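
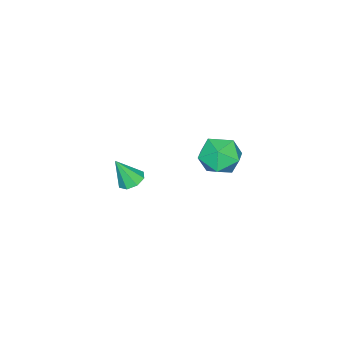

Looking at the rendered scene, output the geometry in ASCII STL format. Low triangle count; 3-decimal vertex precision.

solid 
facet normal -0.267 0.379 -0.886
outer loop
vertex 0.375 -1.278 -1.609
vertex -0.06 -1.053 -1.382
vertex 0.449 -0.896 -1.468
endloop
endfacet
facet normal 0.977 -0.208 0.050
outer loop
vertex 0.375 -1.278 -1.609
vertex 0.449 -0.896 -1.468
vertex 0.26 -1.507 -0.318
endloop
endfacet
facet normal -0.266 0.378 -0.886
outer loop
vertex 0.449 -0.896 -1.468
vertex -0.06 -1.053 -1.382
vertex 0.224 -0.607 -1.277
endloop
endfacet
facet normal 0.837 0.415 0.358
outer loop
vertex 0.449 -0.896 -1.468
vertex 0.224 -0.607 -1.277
vertex 0.26 -1.507 -0.318
endloop
endfacet
facet normal -0.267 0.379 -0.886
outer loop
vertex 0.224 -0.607 -1.277
vertex -0.06 -1.053 -1.382
vertex -0.167 -0.579 -1.147
endloop
endfacet
facet normal 0.268 0.707 0.654
outer loop
vertex 0.224 -0.607 -1.277
vertex -0.167 -0.579 -1.147
vertex 0.26 -1.507 -0.318
endloop
endfacet
facet normal -0.267 0.379 -0.886
outer loop
vertex -0.167 -0.579 -1.147
vertex -0.06 -1.053 -1.382
vertex -0.496 -0.829 -1.155
endloop
endfacet
facet normal -0.400 0.501 0.767
outer loop
vertex -0.167 -0.579 -1.147
vertex -0.496 -0.829 -1.155
vertex 0.26 -1.507 -0.318
endloop
endfacet
facet normal -0.267 0.378 -0.886
outer loop
vertex -0.496 -0.829 -1.155
vertex -0.06 -1.053 -1.382
vertex -0.57 -1.21 -1.295
endloop
endfacet
facet normal -0.772 -0.082 0.631
outer loop
vertex -0.496 -0.829 -1.155
vertex -0.57 -1.21 -1.295
vertex 0.26 -1.507 -0.318
endloop
endfacet
facet normal -0.267 0.377 -0.887
outer loop
vertex -0.57 -1.21 -1.295
vertex -0.06 -1.053 -1.382
vertex -0.345 -1.5 -1.486
endloop
endfacet
facet normal -0.633 -0.704 0.323
outer loop
vertex -0.57 -1.21 -1.295
vertex -0.345 -1.5 -1.486
vertex 0.26 -1.507 -0.318
endloop
endfacet
facet normal -0.268 0.377 -0.887
outer loop
vertex -0.345 -1.5 -1.486
vertex -0.06 -1.053 -1.382
vertex 0.046 -1.528 -1.616
endloop
endfacet
facet normal -0.063 -0.998 0.026
outer loop
vertex -0.345 -1.5 -1.486
vertex 0.046 -1.528 -1.616
vertex 0.26 -1.507 -0.318
endloop
endfacet
facet normal -0.268 0.377 -0.887
outer loop
vertex 0.046 -1.528 -1.616
vertex -0.06 -1.053 -1.382
vertex 0.375 -1.278 -1.609
endloop
endfacet
facet normal 0.604 -0.792 -0.087
outer loop
vertex 0.046 -1.528 -1.616
vertex 0.375 -1.278 -1.609
vertex 0.26 -1.507 -0.318
endloop
endfacet
facet normal 0.088 0.659 0.747
outer loop
vertex 1.298 4.121 3.071
vertex 0.85 3.624 3.562
vertex 1.677 3.545 3.534
endloop
endfacet
facet normal 0.656 0.686 0.316
outer loop
vertex 1.298 4.121 3.071
vertex 1.677 3.545 3.534
vertex 1.92 3.674 2.75
endloop
endfacet
facet normal 0.426 0.838 -0.341
outer loop
vertex 1.298 4.121 3.071
vertex 1.92 3.674 2.75
vertex 1.244 3.832 2.294
endloop
endfacet
facet normal -0.283 0.905 -0.317
outer loop
vertex 1.298 4.121 3.071
vertex 1.244 3.832 2.294
vertex 0.583 3.801 2.796
endloop
endfacet
facet normal -0.492 0.795 0.355
outer loop
vertex 1.298 4.121 3.071
vertex 0.583 3.801 2.796
vertex 0.85 3.624 3.562
endloop
endfacet
facet normal 0.953 0.037 0.301
outer loop
vertex 1.92 3.674 2.75
vertex 1.677 3.545 3.534
vertex 1.857 2.899 3.044
endloop
endfacet
facet normal 0.033 -0.006 0.999
outer loop
vertex 1.677 3.545 3.534
vertex 0.85 3.624 3.562
vertex 1.196 2.868 3.546
endloop
endfacet
facet normal -0.907 0.212 0.365
outer loop
vertex 0.85 3.624 3.562
vertex 0.583 3.801 2.796
vertex 0.52 3.026 3.09
endloop
endfacet
facet normal -0.568 0.391 -0.724
outer loop
vertex 0.583 3.801 2.796
vertex 1.244 3.832 2.294
vertex 0.763 3.155 2.306
endloop
endfacet
facet normal 0.581 0.282 -0.764
outer loop
vertex 1.244 3.832 2.294
vertex 1.92 3.674 2.75
vertex 1.59 3.076 2.278
endloop
endfacet
facet normal 0.283 -0.905 0.317
outer loop
vertex 1.142 2.579 2.769
vertex 1.857 2.899 3.044
vertex 1.196 2.868 3.546
endloop
endfacet
facet normal -0.426 -0.838 0.341
outer loop
vertex 1.142 2.579 2.769
vertex 1.196 2.868 3.546
vertex 0.52 3.026 3.09
endloop
endfacet
facet normal -0.656 -0.686 -0.316
outer loop
vertex 1.142 2.579 2.769
vertex 0.52 3.026 3.09
vertex 0.763 3.155 2.306
endloop
endfacet
facet normal -0.088 -0.659 -0.747
outer loop
vertex 1.142 2.579 2.769
vertex 0.763 3.155 2.306
vertex 1.59 3.076 2.278
endloop
endfacet
facet normal 0.492 -0.795 -0.355
outer loop
vertex 1.142 2.579 2.769
vertex 1.59 3.076 2.278
vertex 1.857 2.899 3.044
endloop
endfacet
facet normal 0.568 -0.391 0.724
outer loop
vertex 1.196 2.868 3.546
vertex 1.857 2.899 3.044
vertex 1.677 3.545 3.534
endloop
endfacet
facet normal -0.581 -0.282 0.764
outer loop
vertex 0.52 3.026 3.09
vertex 1.196 2.868 3.546
vertex 0.85 3.624 3.562
endloop
endfacet
facet normal -0.953 -0.037 -0.301
outer loop
vertex 0.763 3.155 2.306
vertex 0.52 3.026 3.09
vertex 0.583 3.801 2.796
endloop
endfacet
facet normal -0.033 0.006 -0.999
outer loop
vertex 1.59 3.076 2.278
vertex 0.763 3.155 2.306
vertex 1.244 3.832 2.294
endloop
endfacet
facet normal 0.907 -0.212 -0.365
outer loop
vertex 1.857 2.899 3.044
vertex 1.59 3.076 2.278
vertex 1.92 3.674 2.75
endloop
endfacet

endsolid


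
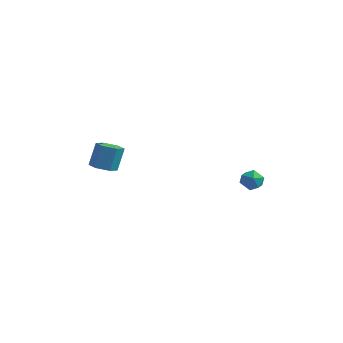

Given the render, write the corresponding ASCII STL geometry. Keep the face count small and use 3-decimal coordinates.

solid 
facet normal -0.052 -0.392 -0.919
outer loop
vertex -2.832 -1.776 -2.53
vertex -3.467 -2.112 -2.351
vertex -3.478 -1.431 -2.641
endloop
endfacet
facet normal 0.487 0.794 -0.365
outer loop
vertex -2.832 -1.776 -2.53
vertex -3.478 -1.431 -2.641
vertex -2.758 -1.212 -1.207
endloop
endfacet
facet normal 0.487 0.794 -0.365
outer loop
vertex -2.758 -1.212 -1.207
vertex -3.478 -1.431 -2.641
vertex -3.404 -0.867 -1.318
endloop
endfacet
facet normal 0.051 0.391 0.919
outer loop
vertex -2.758 -1.212 -1.207
vertex -3.404 -0.867 -1.318
vertex -3.393 -1.548 -1.029
endloop
endfacet
facet normal -0.052 -0.392 -0.919
outer loop
vertex -3.478 -1.431 -2.641
vertex -3.467 -2.112 -2.351
vertex -4.112 -1.767 -2.462
endloop
endfacet
facet normal -0.512 0.800 -0.312
outer loop
vertex -3.478 -1.431 -2.641
vertex -4.112 -1.767 -2.462
vertex -3.404 -0.867 -1.318
endloop
endfacet
facet normal -0.512 0.800 -0.313
outer loop
vertex -3.404 -0.867 -1.318
vertex -4.112 -1.767 -2.462
vertex -4.038 -1.203 -1.14
endloop
endfacet
facet normal 0.051 0.391 0.919
outer loop
vertex -3.404 -0.867 -1.318
vertex -4.038 -1.203 -1.14
vertex -3.393 -1.548 -1.029
endloop
endfacet
facet normal -0.051 -0.391 -0.919
outer loop
vertex -4.112 -1.767 -2.462
vertex -3.467 -2.112 -2.351
vertex -4.102 -2.448 -2.173
endloop
endfacet
facet normal -0.999 0.008 0.053
outer loop
vertex -4.112 -1.767 -2.462
vertex -4.102 -2.448 -2.173
vertex -4.038 -1.203 -1.14
endloop
endfacet
facet normal -0.999 0.008 0.053
outer loop
vertex -4.038 -1.203 -1.14
vertex -4.102 -2.448 -2.173
vertex -4.028 -1.884 -0.85
endloop
endfacet
facet normal 0.052 0.392 0.919
outer loop
vertex -4.038 -1.203 -1.14
vertex -4.028 -1.884 -0.85
vertex -3.393 -1.548 -1.029
endloop
endfacet
facet normal -0.051 -0.391 -0.919
outer loop
vertex -4.102 -2.448 -2.173
vertex -3.467 -2.112 -2.351
vertex -3.456 -2.793 -2.062
endloop
endfacet
facet normal -0.487 -0.794 0.365
outer loop
vertex -4.102 -2.448 -2.173
vertex -3.456 -2.793 -2.062
vertex -4.028 -1.884 -0.85
endloop
endfacet
facet normal -0.487 -0.794 0.365
outer loop
vertex -4.028 -1.884 -0.85
vertex -3.456 -2.793 -2.062
vertex -3.382 -2.229 -0.739
endloop
endfacet
facet normal 0.052 0.392 0.919
outer loop
vertex -4.028 -1.884 -0.85
vertex -3.382 -2.229 -0.739
vertex -3.393 -1.548 -1.029
endloop
endfacet
facet normal -0.051 -0.391 -0.919
outer loop
vertex -3.456 -2.793 -2.062
vertex -3.467 -2.112 -2.351
vertex -2.822 -2.457 -2.24
endloop
endfacet
facet normal 0.512 -0.800 0.313
outer loop
vertex -3.456 -2.793 -2.062
vertex -2.822 -2.457 -2.24
vertex -3.382 -2.229 -0.739
endloop
endfacet
facet normal 0.512 -0.800 0.313
outer loop
vertex -3.382 -2.229 -0.739
vertex -2.822 -2.457 -2.24
vertex -2.748 -1.893 -0.918
endloop
endfacet
facet normal 0.052 0.392 0.919
outer loop
vertex -3.382 -2.229 -0.739
vertex -2.748 -1.893 -0.918
vertex -3.393 -1.548 -1.029
endloop
endfacet
facet normal -0.052 -0.392 -0.919
outer loop
vertex -2.822 -2.457 -2.24
vertex -3.467 -2.112 -2.351
vertex -2.832 -1.776 -2.53
endloop
endfacet
facet normal 0.999 -0.008 -0.053
outer loop
vertex -2.822 -2.457 -2.24
vertex -2.832 -1.776 -2.53
vertex -2.748 -1.893 -0.918
endloop
endfacet
facet normal 0.999 -0.008 -0.053
outer loop
vertex -2.748 -1.893 -0.918
vertex -2.832 -1.776 -2.53
vertex -2.758 -1.212 -1.207
endloop
endfacet
facet normal 0.051 0.391 0.919
outer loop
vertex -2.748 -1.893 -0.918
vertex -2.758 -1.212 -1.207
vertex -3.393 -1.548 -1.029
endloop
endfacet
facet normal -0.508 0.861 -0.028
outer loop
vertex 3.322 0.894 -2.811
vertex 3.088 0.777 -2.168
vertex 3.682 1.124 -2.265
endloop
endfacet
facet normal 0.081 0.898 -0.432
outer loop
vertex 3.322 0.894 -2.811
vertex 3.682 1.124 -2.265
vertex 4.013 0.836 -2.802
endloop
endfacet
facet normal 0.044 0.383 -0.923
outer loop
vertex 3.322 0.894 -2.811
vertex 4.013 0.836 -2.802
vertex 3.624 0.312 -3.038
endloop
endfacet
facet normal -0.567 0.027 -0.823
outer loop
vertex 3.322 0.894 -2.811
vertex 3.624 0.312 -3.038
vertex 3.053 0.276 -2.646
endloop
endfacet
facet normal -0.907 0.322 -0.271
outer loop
vertex 3.322 0.894 -2.811
vertex 3.053 0.276 -2.646
vertex 3.088 0.777 -2.168
endloop
endfacet
facet normal 0.644 0.765 -0.013
outer loop
vertex 4.013 0.836 -2.802
vertex 3.682 1.124 -2.265
vertex 4.207 0.684 -2.154
endloop
endfacet
facet normal -0.307 0.705 0.639
outer loop
vertex 3.682 1.124 -2.265
vertex 3.088 0.777 -2.168
vertex 3.636 0.648 -1.762
endloop
endfacet
facet normal -0.954 -0.168 0.246
outer loop
vertex 3.088 0.777 -2.168
vertex 3.053 0.276 -2.646
vertex 3.247 0.124 -1.998
endloop
endfacet
facet normal -0.404 -0.646 -0.648
outer loop
vertex 3.053 0.276 -2.646
vertex 3.624 0.312 -3.038
vertex 3.578 -0.164 -2.535
endloop
endfacet
facet normal 0.583 -0.069 -0.809
outer loop
vertex 3.624 0.312 -3.038
vertex 4.013 0.836 -2.802
vertex 4.172 0.183 -2.632
endloop
endfacet
facet normal 0.567 -0.027 0.823
outer loop
vertex 3.938 0.066 -1.989
vertex 4.207 0.684 -2.154
vertex 3.636 0.648 -1.762
endloop
endfacet
facet normal -0.044 -0.383 0.923
outer loop
vertex 3.938 0.066 -1.989
vertex 3.636 0.648 -1.762
vertex 3.247 0.124 -1.998
endloop
endfacet
facet normal -0.081 -0.898 0.432
outer loop
vertex 3.938 0.066 -1.989
vertex 3.247 0.124 -1.998
vertex 3.578 -0.164 -2.535
endloop
endfacet
facet normal 0.508 -0.861 0.028
outer loop
vertex 3.938 0.066 -1.989
vertex 3.578 -0.164 -2.535
vertex 4.172 0.183 -2.632
endloop
endfacet
facet normal 0.907 -0.322 0.271
outer loop
vertex 3.938 0.066 -1.989
vertex 4.172 0.183 -2.632
vertex 4.207 0.684 -2.154
endloop
endfacet
facet normal 0.404 0.646 0.648
outer loop
vertex 3.636 0.648 -1.762
vertex 4.207 0.684 -2.154
vertex 3.682 1.124 -2.265
endloop
endfacet
facet normal -0.583 0.069 0.809
outer loop
vertex 3.247 0.124 -1.998
vertex 3.636 0.648 -1.762
vertex 3.088 0.777 -2.168
endloop
endfacet
facet normal -0.644 -0.765 0.013
outer loop
vertex 3.578 -0.164 -2.535
vertex 3.247 0.124 -1.998
vertex 3.053 0.276 -2.646
endloop
endfacet
facet normal 0.307 -0.705 -0.639
outer loop
vertex 4.172 0.183 -2.632
vertex 3.578 -0.164 -2.535
vertex 3.624 0.312 -3.038
endloop
endfacet
facet normal 0.954 0.168 -0.246
outer loop
vertex 4.207 0.684 -2.154
vertex 4.172 0.183 -2.632
vertex 4.013 0.836 -2.802
endloop
endfacet

endsolid


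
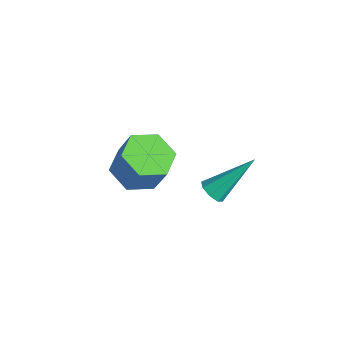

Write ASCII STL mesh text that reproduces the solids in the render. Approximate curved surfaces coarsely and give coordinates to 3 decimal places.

solid 
facet normal -0.397 -0.131 -0.909
outer loop
vertex -1.174 0.831 -0.794
vertex -1.832 1.603 -0.618
vertex -0.915 1.796 -1.046
endloop
endfacet
facet normal 0.883 -0.325 -0.339
outer loop
vertex -1.174 0.831 -0.794
vertex -0.915 1.796 -1.046
vertex -0.59 1.024 0.541
endloop
endfacet
facet normal 0.883 -0.325 -0.339
outer loop
vertex -0.59 1.024 0.541
vertex -0.915 1.796 -1.046
vertex -0.331 1.989 0.289
endloop
endfacet
facet normal 0.398 0.130 0.908
outer loop
vertex -0.59 1.024 0.541
vertex -0.331 1.989 0.289
vertex -1.248 1.797 0.718
endloop
endfacet
facet normal -0.396 -0.131 -0.909
outer loop
vertex -0.915 1.796 -1.046
vertex -1.832 1.603 -0.618
vertex -1.574 2.568 -0.87
endloop
endfacet
facet normal 0.658 0.649 -0.382
outer loop
vertex -0.915 1.796 -1.046
vertex -1.574 2.568 -0.87
vertex -0.331 1.989 0.289
endloop
endfacet
facet normal 0.658 0.649 -0.382
outer loop
vertex -0.331 1.989 0.289
vertex -1.574 2.568 -0.87
vertex -0.99 2.761 0.465
endloop
endfacet
facet normal 0.397 0.132 0.908
outer loop
vertex -0.331 1.989 0.289
vertex -0.99 2.761 0.465
vertex -1.248 1.797 0.718
endloop
endfacet
facet normal -0.398 -0.131 -0.908
outer loop
vertex -1.574 2.568 -0.87
vertex -1.832 1.603 -0.618
vertex -2.49 2.376 -0.441
endloop
endfacet
facet normal -0.224 0.974 -0.043
outer loop
vertex -1.574 2.568 -0.87
vertex -2.49 2.376 -0.441
vertex -0.99 2.761 0.465
endloop
endfacet
facet normal -0.224 0.974 -0.043
outer loop
vertex -0.99 2.761 0.465
vertex -2.49 2.376 -0.441
vertex -1.906 2.569 0.894
endloop
endfacet
facet normal 0.398 0.132 0.908
outer loop
vertex -0.99 2.761 0.465
vertex -1.906 2.569 0.894
vertex -1.248 1.797 0.718
endloop
endfacet
facet normal -0.398 -0.130 -0.908
outer loop
vertex -2.49 2.376 -0.441
vertex -1.832 1.603 -0.618
vertex -2.749 1.411 -0.189
endloop
endfacet
facet normal -0.883 0.325 0.339
outer loop
vertex -2.49 2.376 -0.441
vertex -2.749 1.411 -0.189
vertex -1.906 2.569 0.894
endloop
endfacet
facet normal -0.883 0.325 0.339
outer loop
vertex -1.906 2.569 0.894
vertex -2.749 1.411 -0.189
vertex -2.165 1.604 1.146
endloop
endfacet
facet normal 0.397 0.131 0.909
outer loop
vertex -1.906 2.569 0.894
vertex -2.165 1.604 1.146
vertex -1.248 1.797 0.718
endloop
endfacet
facet normal -0.397 -0.132 -0.908
outer loop
vertex -2.749 1.411 -0.189
vertex -1.832 1.603 -0.618
vertex -2.09 0.639 -0.365
endloop
endfacet
facet normal -0.658 -0.649 0.382
outer loop
vertex -2.749 1.411 -0.189
vertex -2.09 0.639 -0.365
vertex -2.165 1.604 1.146
endloop
endfacet
facet normal -0.658 -0.649 0.382
outer loop
vertex -2.165 1.604 1.146
vertex -2.09 0.639 -0.365
vertex -1.506 0.832 0.97
endloop
endfacet
facet normal 0.396 0.131 0.909
outer loop
vertex -2.165 1.604 1.146
vertex -1.506 0.832 0.97
vertex -1.248 1.797 0.718
endloop
endfacet
facet normal -0.398 -0.132 -0.908
outer loop
vertex -2.09 0.639 -0.365
vertex -1.832 1.603 -0.618
vertex -1.174 0.831 -0.794
endloop
endfacet
facet normal 0.224 -0.974 0.043
outer loop
vertex -2.09 0.639 -0.365
vertex -1.174 0.831 -0.794
vertex -1.506 0.832 0.97
endloop
endfacet
facet normal 0.224 -0.974 0.043
outer loop
vertex -1.506 0.832 0.97
vertex -1.174 0.831 -0.794
vertex -0.59 1.024 0.541
endloop
endfacet
facet normal 0.398 0.131 0.908
outer loop
vertex -1.506 0.832 0.97
vertex -0.59 1.024 0.541
vertex -1.248 1.797 0.718
endloop
endfacet
facet normal -0.158 -0.733 -0.662
outer loop
vertex 3.034 1.945 1.998
vertex 2.523 2.037 2.018
vertex 2.917 2.213 1.729
endloop
endfacet
facet normal 0.953 0.257 -0.158
outer loop
vertex 3.034 1.945 1.998
vertex 2.917 2.213 1.729
vertex 2.837 3.503 3.342
endloop
endfacet
facet normal -0.159 -0.732 -0.662
outer loop
vertex 2.917 2.213 1.729
vertex 2.523 2.037 2.018
vertex 2.569 2.379 1.629
endloop
endfacet
facet normal 0.484 0.695 -0.532
outer loop
vertex 2.917 2.213 1.729
vertex 2.569 2.379 1.629
vertex 2.837 3.503 3.342
endloop
endfacet
facet normal -0.158 -0.732 -0.662
outer loop
vertex 2.569 2.379 1.629
vertex 2.523 2.037 2.018
vertex 2.194 2.344 1.757
endloop
endfacet
facet normal -0.249 0.827 -0.504
outer loop
vertex 2.569 2.379 1.629
vertex 2.194 2.344 1.757
vertex 2.837 3.503 3.342
endloop
endfacet
facet normal -0.157 -0.732 -0.663
outer loop
vertex 2.194 2.344 1.757
vertex 2.523 2.037 2.018
vertex 2.011 2.129 2.038
endloop
endfacet
facet normal -0.813 0.575 -0.090
outer loop
vertex 2.194 2.344 1.757
vertex 2.011 2.129 2.038
vertex 2.837 3.503 3.342
endloop
endfacet
facet normal -0.158 -0.734 -0.660
outer loop
vertex 2.011 2.129 2.038
vertex 2.523 2.037 2.018
vertex 2.128 1.861 2.308
endloop
endfacet
facet normal -0.880 0.086 0.467
outer loop
vertex 2.011 2.129 2.038
vertex 2.128 1.861 2.308
vertex 2.837 3.503 3.342
endloop
endfacet
facet normal -0.159 -0.733 -0.662
outer loop
vertex 2.128 1.861 2.308
vertex 2.523 2.037 2.018
vertex 2.476 1.695 2.408
endloop
endfacet
facet normal -0.410 -0.353 0.841
outer loop
vertex 2.128 1.861 2.308
vertex 2.476 1.695 2.408
vertex 2.837 3.503 3.342
endloop
endfacet
facet normal -0.157 -0.733 -0.662
outer loop
vertex 2.476 1.695 2.408
vertex 2.523 2.037 2.018
vertex 2.851 1.73 2.28
endloop
endfacet
facet normal 0.323 -0.484 0.813
outer loop
vertex 2.476 1.695 2.408
vertex 2.851 1.73 2.28
vertex 2.837 3.503 3.342
endloop
endfacet
facet normal -0.158 -0.733 -0.661
outer loop
vertex 2.851 1.73 2.28
vertex 2.523 2.037 2.018
vertex 3.034 1.945 1.998
endloop
endfacet
facet normal 0.887 -0.232 0.399
outer loop
vertex 2.851 1.73 2.28
vertex 3.034 1.945 1.998
vertex 2.837 3.503 3.342
endloop
endfacet

endsolid


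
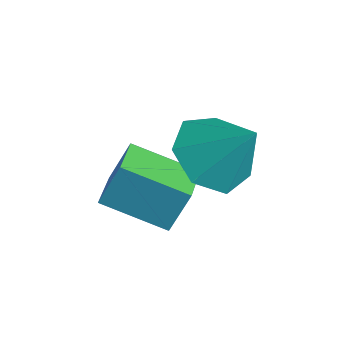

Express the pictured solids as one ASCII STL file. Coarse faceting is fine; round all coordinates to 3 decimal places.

solid 
facet normal -0.528 -0.378 -0.760
outer loop
vertex 3.655 3.146 2.511
vertex 2.76 3.232 3.09
vertex 3.198 3.95 2.429
endloop
endfacet
facet normal 0.864 0.474 -0.166
outer loop
vertex 3.655 3.146 2.511
vertex 3.198 3.95 2.429
vertex 3.62 3.848 4.33
endloop
endfacet
facet normal -0.528 -0.378 -0.760
outer loop
vertex 3.198 3.95 2.429
vertex 2.76 3.232 3.09
vertex 2.411 4.213 2.845
endloop
endfacet
facet normal 0.309 0.951 -0.017
outer loop
vertex 3.198 3.95 2.429
vertex 2.411 4.213 2.845
vertex 3.62 3.848 4.33
endloop
endfacet
facet normal -0.528 -0.378 -0.760
outer loop
vertex 2.411 4.213 2.845
vertex 2.76 3.232 3.09
vertex 1.886 3.738 3.446
endloop
endfacet
facet normal -0.276 0.857 0.436
outer loop
vertex 2.411 4.213 2.845
vertex 1.886 3.738 3.446
vertex 3.62 3.848 4.33
endloop
endfacet
facet normal -0.528 -0.377 -0.761
outer loop
vertex 1.886 3.738 3.446
vertex 2.76 3.232 3.09
vertex 2.019 2.881 3.779
endloop
endfacet
facet normal -0.452 0.261 0.853
outer loop
vertex 1.886 3.738 3.446
vertex 2.019 2.881 3.779
vertex 3.62 3.848 4.33
endloop
endfacet
facet normal -0.528 -0.378 -0.760
outer loop
vertex 2.019 2.881 3.779
vertex 2.76 3.232 3.09
vertex 2.71 2.289 3.594
endloop
endfacet
facet normal -0.084 -0.385 0.919
outer loop
vertex 2.019 2.881 3.779
vertex 2.71 2.289 3.594
vertex 3.62 3.848 4.33
endloop
endfacet
facet normal -0.529 -0.378 -0.760
outer loop
vertex 2.71 2.289 3.594
vertex 2.76 3.232 3.09
vertex 3.438 2.407 3.029
endloop
endfacet
facet normal 0.550 -0.597 0.584
outer loop
vertex 2.71 2.289 3.594
vertex 3.438 2.407 3.029
vertex 3.62 3.848 4.33
endloop
endfacet
facet normal -0.528 -0.378 -0.760
outer loop
vertex 3.438 2.407 3.029
vertex 2.76 3.232 3.09
vertex 3.655 3.146 2.511
endloop
endfacet
facet normal 0.972 -0.214 0.101
outer loop
vertex 3.438 2.407 3.029
vertex 3.655 3.146 2.511
vertex 3.62 3.848 4.33
endloop
endfacet
facet normal -0.591 -0.720 0.363
outer loop
vertex 2.689 1.086 3.442
vertex 1.757 1.739 3.219
vertex 2.609 0.591 2.33
endloop
endfacet
facet normal 0.804 -0.563 0.193
outer loop
vertex 3.603 1.801 1.721
vertex 2.689 1.086 3.442
vertex 2.609 0.591 2.33
endloop
endfacet
facet normal -0.592 -0.720 0.362
outer loop
vertex 2.609 0.591 2.33
vertex 1.757 1.739 3.219
vertex 1.677 1.245 2.107
endloop
endfacet
facet normal -0.066 -0.405 -0.912
outer loop
vertex 1.677 1.245 2.107
vertex 3.603 1.801 1.721
vertex 2.609 0.591 2.33
endloop
endfacet
facet normal 0.066 0.405 0.912
outer loop
vertex 2.689 1.086 3.442
vertex 2.751 2.949 2.61
vertex 1.757 1.739 3.219
endloop
endfacet
facet normal 0.803 -0.564 0.193
outer loop
vertex 3.683 2.295 2.833
vertex 2.689 1.086 3.442
vertex 3.603 1.801 1.721
endloop
endfacet
facet normal 0.066 0.405 0.912
outer loop
vertex 3.683 2.295 2.833
vertex 2.751 2.949 2.61
vertex 2.689 1.086 3.442
endloop
endfacet
facet normal -0.804 0.563 -0.192
outer loop
vertex 1.757 1.739 3.219
vertex 2.751 2.949 2.61
vertex 1.677 1.245 2.107
endloop
endfacet
facet normal -0.066 -0.405 -0.912
outer loop
vertex 2.671 2.454 1.498
vertex 3.603 1.801 1.721
vertex 1.677 1.245 2.107
endloop
endfacet
facet normal -0.803 0.563 -0.193
outer loop
vertex 1.677 1.245 2.107
vertex 2.751 2.949 2.61
vertex 2.671 2.454 1.498
endloop
endfacet
facet normal 0.591 0.720 -0.363
outer loop
vertex 2.671 2.454 1.498
vertex 3.683 2.295 2.833
vertex 3.603 1.801 1.721
endloop
endfacet
facet normal 0.592 0.720 -0.363
outer loop
vertex 2.751 2.949 2.61
vertex 3.683 2.295 2.833
vertex 2.671 2.454 1.498
endloop
endfacet

endsolid


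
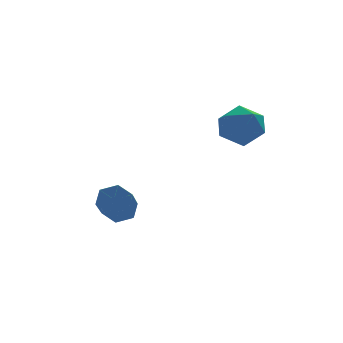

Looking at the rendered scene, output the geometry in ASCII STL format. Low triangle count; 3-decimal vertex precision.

solid 
facet normal 0.310 0.776 -0.549
outer loop
vertex 0.475 -1.416 -3.677
vertex 0.285 -1.661 -4.131
vertex -0.042 -1.326 -3.842
endloop
endfacet
facet normal -0.143 0.609 0.780
outer loop
vertex 0.475 -1.416 -3.677
vertex -0.042 -1.326 -3.842
vertex -0.015 -2.634 -2.815
endloop
endfacet
facet normal -0.143 0.609 0.780
outer loop
vertex -0.015 -2.634 -2.815
vertex -0.042 -1.326 -3.842
vertex -0.532 -2.543 -2.981
endloop
endfacet
facet normal -0.313 -0.775 0.549
outer loop
vertex -0.015 -2.634 -2.815
vertex -0.532 -2.543 -2.981
vertex -0.205 -2.879 -3.269
endloop
endfacet
facet normal 0.311 0.776 -0.548
outer loop
vertex -0.042 -1.326 -3.842
vertex 0.285 -1.661 -4.131
vertex -0.232 -1.571 -4.297
endloop
endfacet
facet normal -0.885 0.447 0.129
outer loop
vertex -0.042 -1.326 -3.842
vertex -0.232 -1.571 -4.297
vertex -0.532 -2.543 -2.981
endloop
endfacet
facet normal -0.886 0.446 0.128
outer loop
vertex -0.532 -2.543 -2.981
vertex -0.232 -1.571 -4.297
vertex -0.721 -2.788 -3.435
endloop
endfacet
facet normal -0.313 -0.775 0.549
outer loop
vertex -0.532 -2.543 -2.981
vertex -0.721 -2.788 -3.435
vertex -0.205 -2.879 -3.269
endloop
endfacet
facet normal 0.311 0.776 -0.549
outer loop
vertex -0.232 -1.571 -4.297
vertex 0.285 -1.661 -4.131
vertex 0.095 -1.906 -4.585
endloop
endfacet
facet normal -0.741 -0.164 -0.651
outer loop
vertex -0.232 -1.571 -4.297
vertex 0.095 -1.906 -4.585
vertex -0.721 -2.788 -3.435
endloop
endfacet
facet normal -0.742 -0.162 -0.651
outer loop
vertex -0.721 -2.788 -3.435
vertex 0.095 -1.906 -4.585
vertex -0.395 -3.124 -3.723
endloop
endfacet
facet normal -0.313 -0.775 0.549
outer loop
vertex -0.721 -2.788 -3.435
vertex -0.395 -3.124 -3.723
vertex -0.205 -2.879 -3.269
endloop
endfacet
facet normal 0.313 0.775 -0.549
outer loop
vertex 0.095 -1.906 -4.585
vertex 0.285 -1.661 -4.131
vertex 0.612 -1.997 -4.419
endloop
endfacet
facet normal 0.143 -0.609 -0.780
outer loop
vertex 0.095 -1.906 -4.585
vertex 0.612 -1.997 -4.419
vertex -0.395 -3.124 -3.723
endloop
endfacet
facet normal 0.143 -0.609 -0.780
outer loop
vertex -0.395 -3.124 -3.723
vertex 0.612 -1.997 -4.419
vertex 0.122 -3.214 -3.558
endloop
endfacet
facet normal -0.310 -0.776 0.549
outer loop
vertex -0.395 -3.124 -3.723
vertex 0.122 -3.214 -3.558
vertex -0.205 -2.879 -3.269
endloop
endfacet
facet normal 0.313 0.775 -0.549
outer loop
vertex 0.612 -1.997 -4.419
vertex 0.285 -1.661 -4.131
vertex 0.801 -1.752 -3.965
endloop
endfacet
facet normal 0.886 -0.447 -0.128
outer loop
vertex 0.612 -1.997 -4.419
vertex 0.801 -1.752 -3.965
vertex 0.122 -3.214 -3.558
endloop
endfacet
facet normal 0.885 -0.447 -0.129
outer loop
vertex 0.122 -3.214 -3.558
vertex 0.801 -1.752 -3.965
vertex 0.312 -2.969 -3.103
endloop
endfacet
facet normal -0.311 -0.776 0.548
outer loop
vertex 0.122 -3.214 -3.558
vertex 0.312 -2.969 -3.103
vertex -0.205 -2.879 -3.269
endloop
endfacet
facet normal 0.313 0.775 -0.549
outer loop
vertex 0.801 -1.752 -3.965
vertex 0.285 -1.661 -4.131
vertex 0.475 -1.416 -3.677
endloop
endfacet
facet normal 0.742 0.162 0.650
outer loop
vertex 0.801 -1.752 -3.965
vertex 0.475 -1.416 -3.677
vertex 0.312 -2.969 -3.103
endloop
endfacet
facet normal 0.741 0.163 0.652
outer loop
vertex 0.312 -2.969 -3.103
vertex 0.475 -1.416 -3.677
vertex -0.015 -2.634 -2.815
endloop
endfacet
facet normal -0.311 -0.776 0.549
outer loop
vertex 0.312 -2.969 -3.103
vertex -0.015 -2.634 -2.815
vertex -0.205 -2.879 -3.269
endloop
endfacet
facet normal -0.777 0.492 -0.392
outer loop
vertex 3.104 -3.23 -1.067
vertex 2.614 -3.78 -0.786
vertex 2.792 -3.15 -0.347
endloop
endfacet
facet normal -0.254 0.943 -0.215
outer loop
vertex 3.104 -3.23 -1.067
vertex 2.792 -3.15 -0.347
vertex 3.551 -2.974 -0.47
endloop
endfacet
facet normal 0.334 0.750 -0.571
outer loop
vertex 3.104 -3.23 -1.067
vertex 3.551 -2.974 -0.47
vertex 3.842 -3.496 -0.985
endloop
endfacet
facet normal 0.172 0.179 -0.969
outer loop
vertex 3.104 -3.23 -1.067
vertex 3.842 -3.496 -0.985
vertex 3.263 -3.994 -1.18
endloop
endfacet
facet normal -0.514 0.020 -0.858
outer loop
vertex 3.104 -3.23 -1.067
vertex 3.263 -3.994 -1.18
vertex 2.614 -3.78 -0.786
endloop
endfacet
facet normal -0.123 0.867 0.483
outer loop
vertex 3.551 -2.974 -0.47
vertex 2.792 -3.15 -0.347
vertex 3.337 -3.366 0.18
endloop
endfacet
facet normal -0.971 0.138 0.196
outer loop
vertex 2.792 -3.15 -0.347
vertex 2.614 -3.78 -0.786
vertex 2.758 -3.864 -0.015
endloop
endfacet
facet normal -0.545 -0.627 -0.557
outer loop
vertex 2.614 -3.78 -0.786
vertex 3.263 -3.994 -1.18
vertex 3.049 -4.386 -0.53
endloop
endfacet
facet normal 0.566 -0.370 -0.737
outer loop
vertex 3.263 -3.994 -1.18
vertex 3.842 -3.496 -0.985
vertex 3.808 -4.21 -0.653
endloop
endfacet
facet normal 0.827 0.554 -0.094
outer loop
vertex 3.842 -3.496 -0.985
vertex 3.551 -2.974 -0.47
vertex 3.986 -3.58 -0.214
endloop
endfacet
facet normal -0.172 -0.179 0.969
outer loop
vertex 3.496 -4.13 0.067
vertex 3.337 -3.366 0.18
vertex 2.758 -3.864 -0.015
endloop
endfacet
facet normal -0.334 -0.750 0.571
outer loop
vertex 3.496 -4.13 0.067
vertex 2.758 -3.864 -0.015
vertex 3.049 -4.386 -0.53
endloop
endfacet
facet normal 0.254 -0.943 0.215
outer loop
vertex 3.496 -4.13 0.067
vertex 3.049 -4.386 -0.53
vertex 3.808 -4.21 -0.653
endloop
endfacet
facet normal 0.777 -0.492 0.392
outer loop
vertex 3.496 -4.13 0.067
vertex 3.808 -4.21 -0.653
vertex 3.986 -3.58 -0.214
endloop
endfacet
facet normal 0.514 -0.020 0.858
outer loop
vertex 3.496 -4.13 0.067
vertex 3.986 -3.58 -0.214
vertex 3.337 -3.366 0.18
endloop
endfacet
facet normal -0.566 0.370 0.737
outer loop
vertex 2.758 -3.864 -0.015
vertex 3.337 -3.366 0.18
vertex 2.792 -3.15 -0.347
endloop
endfacet
facet normal -0.827 -0.554 0.094
outer loop
vertex 3.049 -4.386 -0.53
vertex 2.758 -3.864 -0.015
vertex 2.614 -3.78 -0.786
endloop
endfacet
facet normal 0.123 -0.867 -0.483
outer loop
vertex 3.808 -4.21 -0.653
vertex 3.049 -4.386 -0.53
vertex 3.263 -3.994 -1.18
endloop
endfacet
facet normal 0.971 -0.138 -0.196
outer loop
vertex 3.986 -3.58 -0.214
vertex 3.808 -4.21 -0.653
vertex 3.842 -3.496 -0.985
endloop
endfacet
facet normal 0.545 0.627 0.557
outer loop
vertex 3.337 -3.366 0.18
vertex 3.986 -3.58 -0.214
vertex 3.551 -2.974 -0.47
endloop
endfacet

endsolid


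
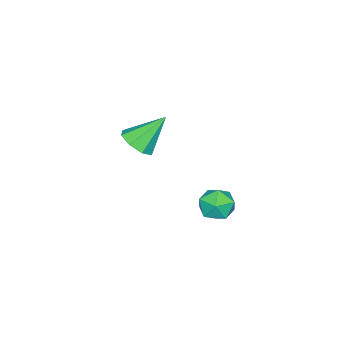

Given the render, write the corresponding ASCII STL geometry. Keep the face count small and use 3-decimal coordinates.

solid 
facet normal -0.494 0.445 0.747
outer loop
vertex 2.521 3.316 0.738
vertex 3.234 3.156 1.305
vertex 3.2 3.94 0.815
endloop
endfacet
facet normal -0.679 0.724 0.118
outer loop
vertex 2.521 3.316 0.738
vertex 3.2 3.94 0.815
vertex 2.845 3.743 -0.016
endloop
endfacet
facet normal -0.936 0.199 -0.290
outer loop
vertex 2.521 3.316 0.738
vertex 2.845 3.743 -0.016
vertex 2.66 2.837 -0.041
endloop
endfacet
facet normal -0.909 -0.406 0.088
outer loop
vertex 2.521 3.316 0.738
vertex 2.66 2.837 -0.041
vertex 2.901 2.474 0.776
endloop
endfacet
facet normal -0.636 -0.254 0.728
outer loop
vertex 2.521 3.316 0.738
vertex 2.901 2.474 0.776
vertex 3.234 3.156 1.305
endloop
endfacet
facet normal -0.089 0.977 -0.194
outer loop
vertex 2.845 3.743 -0.016
vertex 3.2 3.94 0.815
vertex 3.759 3.846 0.084
endloop
endfacet
facet normal 0.211 0.525 0.825
outer loop
vertex 3.2 3.94 0.815
vertex 3.234 3.156 1.305
vertex 4.0 3.483 0.901
endloop
endfacet
facet normal -0.018 -0.607 0.794
outer loop
vertex 3.234 3.156 1.305
vertex 2.901 2.474 0.776
vertex 3.815 2.577 0.876
endloop
endfacet
facet normal -0.461 -0.853 -0.243
outer loop
vertex 2.901 2.474 0.776
vertex 2.66 2.837 -0.041
vertex 3.46 2.38 0.045
endloop
endfacet
facet normal -0.504 0.127 -0.854
outer loop
vertex 2.66 2.837 -0.041
vertex 2.845 3.743 -0.016
vertex 3.426 3.164 -0.445
endloop
endfacet
facet normal 0.909 0.406 -0.088
outer loop
vertex 4.139 3.004 0.122
vertex 3.759 3.846 0.084
vertex 4.0 3.483 0.901
endloop
endfacet
facet normal 0.936 -0.199 0.290
outer loop
vertex 4.139 3.004 0.122
vertex 4.0 3.483 0.901
vertex 3.815 2.577 0.876
endloop
endfacet
facet normal 0.679 -0.724 -0.118
outer loop
vertex 4.139 3.004 0.122
vertex 3.815 2.577 0.876
vertex 3.46 2.38 0.045
endloop
endfacet
facet normal 0.494 -0.445 -0.747
outer loop
vertex 4.139 3.004 0.122
vertex 3.46 2.38 0.045
vertex 3.426 3.164 -0.445
endloop
endfacet
facet normal 0.636 0.254 -0.728
outer loop
vertex 4.139 3.004 0.122
vertex 3.426 3.164 -0.445
vertex 3.759 3.846 0.084
endloop
endfacet
facet normal 0.461 0.853 0.243
outer loop
vertex 4.0 3.483 0.901
vertex 3.759 3.846 0.084
vertex 3.2 3.94 0.815
endloop
endfacet
facet normal 0.504 -0.127 0.854
outer loop
vertex 3.815 2.577 0.876
vertex 4.0 3.483 0.901
vertex 3.234 3.156 1.305
endloop
endfacet
facet normal 0.089 -0.977 0.194
outer loop
vertex 3.46 2.38 0.045
vertex 3.815 2.577 0.876
vertex 2.901 2.474 0.776
endloop
endfacet
facet normal -0.211 -0.525 -0.825
outer loop
vertex 3.426 3.164 -0.445
vertex 3.46 2.38 0.045
vertex 2.66 2.837 -0.041
endloop
endfacet
facet normal 0.018 0.607 -0.794
outer loop
vertex 3.759 3.846 0.084
vertex 3.426 3.164 -0.445
vertex 2.845 3.743 -0.016
endloop
endfacet
facet normal 0.480 -0.462 -0.746
outer loop
vertex 1.448 -2.403 0.826
vertex 0.614 -2.526 0.366
vertex 1.289 -1.843 0.377
endloop
endfacet
facet normal 0.586 0.602 0.543
outer loop
vertex 1.448 -2.403 0.826
vertex 1.289 -1.843 0.377
vertex -0.354 -1.594 1.874
endloop
endfacet
facet normal 0.479 -0.462 -0.746
outer loop
vertex 1.289 -1.843 0.377
vertex 0.614 -2.526 0.366
vertex 0.734 -1.684 -0.078
endloop
endfacet
facet normal 0.217 0.973 0.076
outer loop
vertex 1.289 -1.843 0.377
vertex 0.734 -1.684 -0.078
vertex -0.354 -1.594 1.874
endloop
endfacet
facet normal 0.480 -0.462 -0.746
outer loop
vertex 0.734 -1.684 -0.078
vertex 0.614 -2.526 0.366
vertex 0.11 -2.018 -0.273
endloop
endfacet
facet normal -0.392 0.883 -0.259
outer loop
vertex 0.734 -1.684 -0.078
vertex 0.11 -2.018 -0.273
vertex -0.354 -1.594 1.874
endloop
endfacet
facet normal 0.479 -0.463 -0.746
outer loop
vertex 0.11 -2.018 -0.273
vertex 0.614 -2.526 0.366
vertex -0.22 -2.65 -0.093
endloop
endfacet
facet normal -0.883 0.385 -0.267
outer loop
vertex 0.11 -2.018 -0.273
vertex -0.22 -2.65 -0.093
vertex -0.354 -1.594 1.874
endloop
endfacet
facet normal 0.479 -0.462 -0.746
outer loop
vertex -0.22 -2.65 -0.093
vertex 0.614 -2.526 0.366
vertex -0.06 -3.209 0.356
endloop
endfacet
facet normal -0.971 -0.231 0.058
outer loop
vertex -0.22 -2.65 -0.093
vertex -0.06 -3.209 0.356
vertex -0.354 -1.594 1.874
endloop
endfacet
facet normal 0.479 -0.462 -0.747
outer loop
vertex -0.06 -3.209 0.356
vertex 0.614 -2.526 0.366
vertex 0.494 -3.369 0.81
endloop
endfacet
facet normal -0.603 -0.602 0.524
outer loop
vertex -0.06 -3.209 0.356
vertex 0.494 -3.369 0.81
vertex -0.354 -1.594 1.874
endloop
endfacet
facet normal 0.479 -0.461 -0.746
outer loop
vertex 0.494 -3.369 0.81
vertex 0.614 -2.526 0.366
vertex 1.119 -3.035 1.005
endloop
endfacet
facet normal 0.006 -0.512 0.859
outer loop
vertex 0.494 -3.369 0.81
vertex 1.119 -3.035 1.005
vertex -0.354 -1.594 1.874
endloop
endfacet
facet normal 0.480 -0.461 -0.746
outer loop
vertex 1.119 -3.035 1.005
vertex 0.614 -2.526 0.366
vertex 1.448 -2.403 0.826
endloop
endfacet
facet normal 0.498 -0.014 0.867
outer loop
vertex 1.119 -3.035 1.005
vertex 1.448 -2.403 0.826
vertex -0.354 -1.594 1.874
endloop
endfacet

endsolid


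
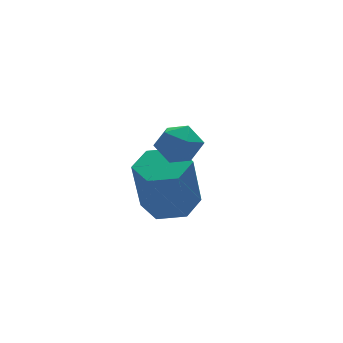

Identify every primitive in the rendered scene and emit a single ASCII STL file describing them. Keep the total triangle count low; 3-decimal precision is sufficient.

solid 
facet normal -0.437 0.895 -0.087
outer loop
vertex -2.538 -0.41 2.858
vertex -3.161 -0.682 3.191
vertex -2.612 -0.373 3.611
endloop
endfacet
facet normal 0.268 0.963 -0.021
outer loop
vertex -2.538 -0.41 2.858
vertex -2.612 -0.373 3.611
vertex -1.947 -0.565 3.305
endloop
endfacet
facet normal 0.576 0.601 -0.554
outer loop
vertex -2.538 -0.41 2.858
vertex -1.947 -0.565 3.305
vertex -2.085 -0.994 2.696
endloop
endfacet
facet normal 0.059 0.309 -0.949
outer loop
vertex -2.538 -0.41 2.858
vertex -2.085 -0.994 2.696
vertex -2.835 -1.066 2.626
endloop
endfacet
facet normal -0.568 0.491 -0.661
outer loop
vertex -2.538 -0.41 2.858
vertex -2.835 -1.066 2.626
vertex -3.161 -0.682 3.191
endloop
endfacet
facet normal 0.463 0.657 0.594
outer loop
vertex -1.947 -0.565 3.305
vertex -2.612 -0.373 3.611
vertex -2.205 -0.934 3.914
endloop
endfacet
facet normal -0.681 0.548 0.487
outer loop
vertex -2.612 -0.373 3.611
vertex -3.161 -0.682 3.191
vertex -2.955 -1.006 3.844
endloop
endfacet
facet normal -0.891 -0.106 -0.442
outer loop
vertex -3.161 -0.682 3.191
vertex -2.835 -1.066 2.626
vertex -3.093 -1.435 3.235
endloop
endfacet
facet normal 0.123 -0.401 -0.908
outer loop
vertex -2.835 -1.066 2.626
vertex -2.085 -0.994 2.696
vertex -2.428 -1.627 2.929
endloop
endfacet
facet normal 0.961 0.071 -0.268
outer loop
vertex -2.085 -0.994 2.696
vertex -1.947 -0.565 3.305
vertex -1.879 -1.318 3.349
endloop
endfacet
facet normal -0.059 -0.309 0.949
outer loop
vertex -2.502 -1.59 3.682
vertex -2.205 -0.934 3.914
vertex -2.955 -1.006 3.844
endloop
endfacet
facet normal -0.576 -0.601 0.554
outer loop
vertex -2.502 -1.59 3.682
vertex -2.955 -1.006 3.844
vertex -3.093 -1.435 3.235
endloop
endfacet
facet normal -0.268 -0.963 0.021
outer loop
vertex -2.502 -1.59 3.682
vertex -3.093 -1.435 3.235
vertex -2.428 -1.627 2.929
endloop
endfacet
facet normal 0.437 -0.895 0.087
outer loop
vertex -2.502 -1.59 3.682
vertex -2.428 -1.627 2.929
vertex -1.879 -1.318 3.349
endloop
endfacet
facet normal 0.568 -0.491 0.661
outer loop
vertex -2.502 -1.59 3.682
vertex -1.879 -1.318 3.349
vertex -2.205 -0.934 3.914
endloop
endfacet
facet normal -0.123 0.401 0.908
outer loop
vertex -2.955 -1.006 3.844
vertex -2.205 -0.934 3.914
vertex -2.612 -0.373 3.611
endloop
endfacet
facet normal -0.961 -0.071 0.268
outer loop
vertex -3.093 -1.435 3.235
vertex -2.955 -1.006 3.844
vertex -3.161 -0.682 3.191
endloop
endfacet
facet normal -0.463 -0.657 -0.594
outer loop
vertex -2.428 -1.627 2.929
vertex -3.093 -1.435 3.235
vertex -2.835 -1.066 2.626
endloop
endfacet
facet normal 0.681 -0.548 -0.487
outer loop
vertex -1.879 -1.318 3.349
vertex -2.428 -1.627 2.929
vertex -2.085 -0.994 2.696
endloop
endfacet
facet normal 0.891 0.106 0.442
outer loop
vertex -2.205 -0.934 3.914
vertex -1.879 -1.318 3.349
vertex -1.947 -0.565 3.305
endloop
endfacet
facet normal 0.199 0.145 -0.969
outer loop
vertex -0.951 0.959 -0.62
vertex -1.791 1.315 -0.739
vertex -1.087 1.863 -0.513
endloop
endfacet
facet normal 0.969 0.120 0.217
outer loop
vertex -0.951 0.959 -0.62
vertex -1.087 1.863 -0.513
vertex -1.349 0.669 1.318
endloop
endfacet
facet normal 0.969 0.120 0.217
outer loop
vertex -1.349 0.669 1.318
vertex -1.087 1.863 -0.513
vertex -1.485 1.572 1.426
endloop
endfacet
facet normal -0.199 -0.146 0.969
outer loop
vertex -1.349 0.669 1.318
vertex -1.485 1.572 1.426
vertex -2.189 1.025 1.199
endloop
endfacet
facet normal 0.199 0.145 -0.969
outer loop
vertex -1.087 1.863 -0.513
vertex -1.791 1.315 -0.739
vertex -1.927 2.219 -0.632
endloop
endfacet
facet normal 0.356 0.911 0.210
outer loop
vertex -1.087 1.863 -0.513
vertex -1.927 2.219 -0.632
vertex -1.485 1.572 1.426
endloop
endfacet
facet normal 0.356 0.911 0.210
outer loop
vertex -1.485 1.572 1.426
vertex -1.927 2.219 -0.632
vertex -2.325 1.928 1.307
endloop
endfacet
facet normal -0.199 -0.146 0.969
outer loop
vertex -1.485 1.572 1.426
vertex -2.325 1.928 1.307
vertex -2.189 1.025 1.199
endloop
endfacet
facet normal 0.199 0.145 -0.969
outer loop
vertex -1.927 2.219 -0.632
vertex -1.791 1.315 -0.739
vertex -2.631 1.671 -0.858
endloop
endfacet
facet normal -0.613 0.790 -0.007
outer loop
vertex -1.927 2.219 -0.632
vertex -2.631 1.671 -0.858
vertex -2.325 1.928 1.307
endloop
endfacet
facet normal -0.612 0.791 -0.007
outer loop
vertex -2.325 1.928 1.307
vertex -2.631 1.671 -0.858
vertex -3.029 1.381 1.08
endloop
endfacet
facet normal -0.199 -0.146 0.969
outer loop
vertex -2.325 1.928 1.307
vertex -3.029 1.381 1.08
vertex -2.189 1.025 1.199
endloop
endfacet
facet normal 0.199 0.146 -0.969
outer loop
vertex -2.631 1.671 -0.858
vertex -1.791 1.315 -0.739
vertex -2.495 0.768 -0.966
endloop
endfacet
facet normal -0.969 -0.120 -0.217
outer loop
vertex -2.631 1.671 -0.858
vertex -2.495 0.768 -0.966
vertex -3.029 1.381 1.08
endloop
endfacet
facet normal -0.969 -0.120 -0.217
outer loop
vertex -3.029 1.381 1.08
vertex -2.495 0.768 -0.966
vertex -2.893 0.477 0.973
endloop
endfacet
facet normal -0.199 -0.145 0.969
outer loop
vertex -3.029 1.381 1.08
vertex -2.893 0.477 0.973
vertex -2.189 1.025 1.199
endloop
endfacet
facet normal 0.199 0.146 -0.969
outer loop
vertex -2.495 0.768 -0.966
vertex -1.791 1.315 -0.739
vertex -1.655 0.412 -0.847
endloop
endfacet
facet normal -0.356 -0.911 -0.210
outer loop
vertex -2.495 0.768 -0.966
vertex -1.655 0.412 -0.847
vertex -2.893 0.477 0.973
endloop
endfacet
facet normal -0.356 -0.911 -0.210
outer loop
vertex -2.893 0.477 0.973
vertex -1.655 0.412 -0.847
vertex -2.053 0.121 1.092
endloop
endfacet
facet normal -0.199 -0.145 0.969
outer loop
vertex -2.893 0.477 0.973
vertex -2.053 0.121 1.092
vertex -2.189 1.025 1.199
endloop
endfacet
facet normal 0.199 0.146 -0.969
outer loop
vertex -1.655 0.412 -0.847
vertex -1.791 1.315 -0.739
vertex -0.951 0.959 -0.62
endloop
endfacet
facet normal 0.612 -0.791 0.007
outer loop
vertex -1.655 0.412 -0.847
vertex -0.951 0.959 -0.62
vertex -2.053 0.121 1.092
endloop
endfacet
facet normal 0.613 -0.790 0.008
outer loop
vertex -2.053 0.121 1.092
vertex -0.951 0.959 -0.62
vertex -1.349 0.669 1.318
endloop
endfacet
facet normal -0.199 -0.145 0.969
outer loop
vertex -2.053 0.121 1.092
vertex -1.349 0.669 1.318
vertex -2.189 1.025 1.199
endloop
endfacet

endsolid


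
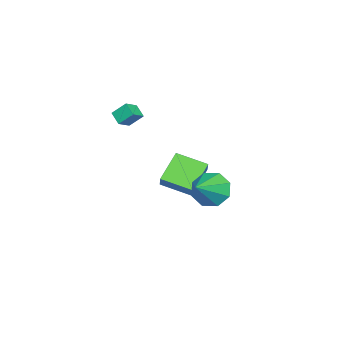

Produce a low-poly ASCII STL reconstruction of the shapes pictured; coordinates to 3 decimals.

solid 
facet normal -0.816 0.315 -0.485
outer loop
vertex -1.806 -3.734 2.516
vertex -1.336 -3.196 2.075
vertex -1.659 -4.441 1.809
endloop
endfacet
facet normal -0.559 -0.642 0.525
outer loop
vertex -0.924 -4.724 2.245
vertex -1.806 -3.734 2.516
vertex -1.659 -4.441 1.809
endloop
endfacet
facet normal -0.816 0.315 -0.484
outer loop
vertex -1.659 -4.441 1.809
vertex -1.336 -3.196 2.075
vertex -1.189 -3.902 1.368
endloop
endfacet
facet normal 0.146 -0.699 -0.700
outer loop
vertex -1.189 -3.902 1.368
vertex -0.924 -4.724 2.245
vertex -1.659 -4.441 1.809
endloop
endfacet
facet normal -0.145 0.700 0.699
outer loop
vertex -1.806 -3.734 2.516
vertex -0.601 -3.479 2.511
vertex -1.336 -3.196 2.075
endloop
endfacet
facet normal -0.559 -0.642 0.525
outer loop
vertex -1.071 -4.018 2.952
vertex -1.806 -3.734 2.516
vertex -0.924 -4.724 2.245
endloop
endfacet
facet normal -0.145 0.699 0.700
outer loop
vertex -1.071 -4.018 2.952
vertex -0.601 -3.479 2.511
vertex -1.806 -3.734 2.516
endloop
endfacet
facet normal 0.559 0.642 -0.525
outer loop
vertex -1.336 -3.196 2.075
vertex -0.601 -3.479 2.511
vertex -1.189 -3.902 1.368
endloop
endfacet
facet normal 0.145 -0.700 -0.700
outer loop
vertex -0.454 -4.186 1.804
vertex -0.924 -4.724 2.245
vertex -1.189 -3.902 1.368
endloop
endfacet
facet normal 0.559 0.641 -0.525
outer loop
vertex -1.189 -3.902 1.368
vertex -0.601 -3.479 2.511
vertex -0.454 -4.186 1.804
endloop
endfacet
facet normal 0.816 -0.315 0.485
outer loop
vertex -0.454 -4.186 1.804
vertex -1.071 -4.018 2.952
vertex -0.924 -4.724 2.245
endloop
endfacet
facet normal 0.816 -0.315 0.485
outer loop
vertex -0.601 -3.479 2.511
vertex -1.071 -4.018 2.952
vertex -0.454 -4.186 1.804
endloop
endfacet
facet normal -0.775 0.170 0.608
outer loop
vertex -3.544 -2.272 -1.531
vertex -3.585 -0.563 -2.062
vertex -4.263 -2.55 -2.37
endloop
endfacet
facet normal 0.023 -0.955 0.297
outer loop
vertex -2.775 -2.877 -3.538
vertex -3.544 -2.272 -1.531
vertex -4.263 -2.55 -2.37
endloop
endfacet
facet normal -0.775 0.170 0.609
outer loop
vertex -4.263 -2.55 -2.37
vertex -3.585 -0.563 -2.062
vertex -4.305 -0.841 -2.901
endloop
endfacet
facet normal -0.631 -0.244 -0.736
outer loop
vertex -4.305 -0.841 -2.901
vertex -2.775 -2.877 -3.538
vertex -4.263 -2.55 -2.37
endloop
endfacet
facet normal 0.631 0.244 0.736
outer loop
vertex -3.544 -2.272 -1.531
vertex -2.097 -0.89 -3.23
vertex -3.585 -0.563 -2.062
endloop
endfacet
facet normal 0.023 -0.955 0.297
outer loop
vertex -2.055 -2.599 -2.699
vertex -3.544 -2.272 -1.531
vertex -2.775 -2.877 -3.538
endloop
endfacet
facet normal 0.631 0.244 0.736
outer loop
vertex -2.055 -2.599 -2.699
vertex -2.097 -0.89 -3.23
vertex -3.544 -2.272 -1.531
endloop
endfacet
facet normal -0.023 0.955 -0.297
outer loop
vertex -3.585 -0.563 -2.062
vertex -2.097 -0.89 -3.23
vertex -4.305 -0.841 -2.901
endloop
endfacet
facet normal -0.631 -0.244 -0.736
outer loop
vertex -2.816 -1.168 -4.069
vertex -2.775 -2.877 -3.538
vertex -4.305 -0.841 -2.901
endloop
endfacet
facet normal -0.023 0.955 -0.297
outer loop
vertex -4.305 -0.841 -2.901
vertex -2.097 -0.89 -3.23
vertex -2.816 -1.168 -4.069
endloop
endfacet
facet normal 0.775 -0.170 -0.609
outer loop
vertex -2.816 -1.168 -4.069
vertex -2.055 -2.599 -2.699
vertex -2.775 -2.877 -3.538
endloop
endfacet
facet normal 0.775 -0.170 -0.608
outer loop
vertex -2.097 -0.89 -3.23
vertex -2.055 -2.599 -2.699
vertex -2.816 -1.168 -4.069
endloop
endfacet
facet normal -0.844 0.137 -0.519
outer loop
vertex 2.856 2.003 -0.993
vertex 2.319 1.477 -0.259
vertex 2.577 2.484 -0.413
endloop
endfacet
facet normal 0.754 0.635 -0.164
outer loop
vertex 2.856 2.003 -0.993
vertex 2.577 2.484 -0.413
vertex 3.881 1.223 0.699
endloop
endfacet
facet normal -0.845 0.137 -0.518
outer loop
vertex 2.577 2.484 -0.413
vertex 2.319 1.477 -0.259
vertex 2.148 2.375 0.258
endloop
endfacet
facet normal 0.432 0.805 0.407
outer loop
vertex 2.577 2.484 -0.413
vertex 2.148 2.375 0.258
vertex 3.881 1.223 0.699
endloop
endfacet
facet normal -0.844 0.138 -0.518
outer loop
vertex 2.148 2.375 0.258
vertex 2.319 1.477 -0.259
vertex 1.819 1.74 0.625
endloop
endfacet
facet normal 0.085 0.465 0.881
outer loop
vertex 2.148 2.375 0.258
vertex 1.819 1.74 0.625
vertex 3.881 1.223 0.699
endloop
endfacet
facet normal -0.844 0.138 -0.518
outer loop
vertex 1.819 1.74 0.625
vertex 2.319 1.477 -0.259
vertex 1.783 0.952 0.474
endloop
endfacet
facet normal -0.081 -0.184 0.980
outer loop
vertex 1.819 1.74 0.625
vertex 1.783 0.952 0.474
vertex 3.881 1.223 0.699
endloop
endfacet
facet normal -0.844 0.138 -0.519
outer loop
vertex 1.783 0.952 0.474
vertex 2.319 1.477 -0.259
vertex 2.061 0.471 -0.106
endloop
endfacet
facet normal 0.029 -0.762 0.646
outer loop
vertex 1.783 0.952 0.474
vertex 2.061 0.471 -0.106
vertex 3.881 1.223 0.699
endloop
endfacet
facet normal -0.844 0.138 -0.518
outer loop
vertex 2.061 0.471 -0.106
vertex 2.319 1.477 -0.259
vertex 2.491 0.58 -0.777
endloop
endfacet
facet normal 0.353 -0.933 0.074
outer loop
vertex 2.061 0.471 -0.106
vertex 2.491 0.58 -0.777
vertex 3.881 1.223 0.699
endloop
endfacet
facet normal -0.844 0.138 -0.519
outer loop
vertex 2.491 0.58 -0.777
vertex 2.319 1.477 -0.259
vertex 2.82 1.214 -1.144
endloop
endfacet
facet normal 0.699 -0.594 -0.399
outer loop
vertex 2.491 0.58 -0.777
vertex 2.82 1.214 -1.144
vertex 3.881 1.223 0.699
endloop
endfacet
facet normal -0.844 0.138 -0.519
outer loop
vertex 2.82 1.214 -1.144
vertex 2.319 1.477 -0.259
vertex 2.856 2.003 -0.993
endloop
endfacet
facet normal 0.865 0.056 -0.498
outer loop
vertex 2.82 1.214 -1.144
vertex 2.856 2.003 -0.993
vertex 3.881 1.223 0.699
endloop
endfacet

endsolid


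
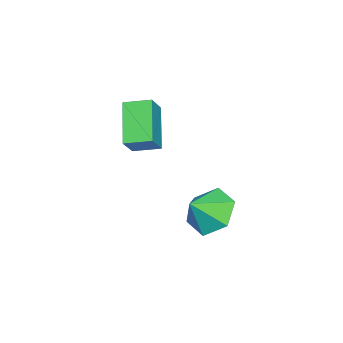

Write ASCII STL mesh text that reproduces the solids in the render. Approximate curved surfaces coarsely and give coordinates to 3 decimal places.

solid 
facet normal -0.694 -0.331 0.639
outer loop
vertex -2.734 0.361 4.531
vertex -2.962 1.248 4.743
vertex -3.391 0.363 3.818
endloop
endfacet
facet normal 0.242 -0.944 -0.226
outer loop
vertex -2.238 0.912 2.757
vertex -2.734 0.361 4.531
vertex -3.391 0.363 3.818
endloop
endfacet
facet normal -0.695 -0.331 0.639
outer loop
vertex -3.391 0.363 3.818
vertex -2.962 1.248 4.743
vertex -3.619 1.25 4.029
endloop
endfacet
facet normal -0.677 0.001 -0.736
outer loop
vertex -3.619 1.25 4.029
vertex -2.238 0.912 2.757
vertex -3.391 0.363 3.818
endloop
endfacet
facet normal 0.678 -0.002 0.735
outer loop
vertex -2.734 0.361 4.531
vertex -1.809 1.797 3.682
vertex -2.962 1.248 4.743
endloop
endfacet
facet normal 0.242 -0.944 -0.225
outer loop
vertex -1.581 0.91 3.471
vertex -2.734 0.361 4.531
vertex -2.238 0.912 2.757
endloop
endfacet
facet normal 0.677 -0.001 0.736
outer loop
vertex -1.581 0.91 3.471
vertex -1.809 1.797 3.682
vertex -2.734 0.361 4.531
endloop
endfacet
facet normal -0.242 0.944 0.225
outer loop
vertex -2.962 1.248 4.743
vertex -1.809 1.797 3.682
vertex -3.619 1.25 4.029
endloop
endfacet
facet normal -0.677 0.002 -0.736
outer loop
vertex -2.466 1.799 2.969
vertex -2.238 0.912 2.757
vertex -3.619 1.25 4.029
endloop
endfacet
facet normal -0.242 0.944 0.226
outer loop
vertex -3.619 1.25 4.029
vertex -1.809 1.797 3.682
vertex -2.466 1.799 2.969
endloop
endfacet
facet normal 0.695 0.331 -0.638
outer loop
vertex -2.466 1.799 2.969
vertex -1.581 0.91 3.471
vertex -2.238 0.912 2.757
endloop
endfacet
facet normal 0.695 0.331 -0.639
outer loop
vertex -1.809 1.797 3.682
vertex -1.581 0.91 3.471
vertex -2.466 1.799 2.969
endloop
endfacet
facet normal -0.658 0.382 -0.649
outer loop
vertex -2.277 4.08 0.173
vertex -2.822 3.295 0.263
vertex -2.961 4.045 0.846
endloop
endfacet
facet normal 0.597 0.494 0.632
outer loop
vertex -2.277 4.08 0.173
vertex -2.961 4.045 0.846
vertex -2.118 2.885 0.957
endloop
endfacet
facet normal -0.658 0.382 -0.649
outer loop
vertex -2.961 4.045 0.846
vertex -2.822 3.295 0.263
vertex -3.506 3.26 0.936
endloop
endfacet
facet normal 0.013 0.105 0.994
outer loop
vertex -2.961 4.045 0.846
vertex -3.506 3.26 0.936
vertex -2.118 2.885 0.957
endloop
endfacet
facet normal -0.658 0.382 -0.649
outer loop
vertex -3.506 3.26 0.936
vertex -2.822 3.295 0.263
vertex -3.367 2.509 0.353
endloop
endfacet
facet normal -0.180 -0.624 0.761
outer loop
vertex -3.506 3.26 0.936
vertex -3.367 2.509 0.353
vertex -2.118 2.885 0.957
endloop
endfacet
facet normal -0.658 0.382 -0.649
outer loop
vertex -3.367 2.509 0.353
vertex -2.822 3.295 0.263
vertex -2.683 2.544 -0.32
endloop
endfacet
facet normal 0.211 -0.964 0.164
outer loop
vertex -3.367 2.509 0.353
vertex -2.683 2.544 -0.32
vertex -2.118 2.885 0.957
endloop
endfacet
facet normal -0.658 0.382 -0.649
outer loop
vertex -2.683 2.544 -0.32
vertex -2.822 3.295 0.263
vertex -2.138 3.33 -0.41
endloop
endfacet
facet normal 0.795 -0.574 -0.198
outer loop
vertex -2.683 2.544 -0.32
vertex -2.138 3.33 -0.41
vertex -2.118 2.885 0.957
endloop
endfacet
facet normal -0.658 0.382 -0.649
outer loop
vertex -2.138 3.33 -0.41
vertex -2.822 3.295 0.263
vertex -2.277 4.08 0.173
endloop
endfacet
facet normal 0.987 0.155 0.036
outer loop
vertex -2.138 3.33 -0.41
vertex -2.277 4.08 0.173
vertex -2.118 2.885 0.957
endloop
endfacet

endsolid


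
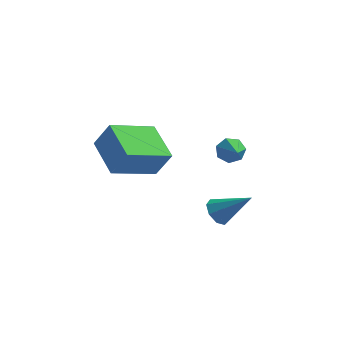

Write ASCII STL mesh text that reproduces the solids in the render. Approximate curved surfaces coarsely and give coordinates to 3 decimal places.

solid 
facet normal -0.600 0.724 0.340
outer loop
vertex -4.066 2.382 4.286
vertex -2.835 3.727 3.594
vertex -4.665 2.384 3.224
endloop
endfacet
facet normal -0.631 -0.690 0.355
outer loop
vertex -3.645 1.153 2.646
vertex -4.066 2.382 4.286
vertex -4.665 2.384 3.224
endloop
endfacet
facet normal -0.600 0.724 0.340
outer loop
vertex -4.665 2.384 3.224
vertex -2.835 3.727 3.594
vertex -3.434 3.729 2.532
endloop
endfacet
facet normal -0.491 0.002 -0.871
outer loop
vertex -3.434 3.729 2.532
vertex -3.645 1.153 2.646
vertex -4.665 2.384 3.224
endloop
endfacet
facet normal 0.491 -0.002 0.871
outer loop
vertex -4.066 2.382 4.286
vertex -1.815 2.496 3.016
vertex -2.835 3.727 3.594
endloop
endfacet
facet normal -0.631 -0.690 0.355
outer loop
vertex -3.046 1.151 3.708
vertex -4.066 2.382 4.286
vertex -3.645 1.153 2.646
endloop
endfacet
facet normal 0.491 -0.002 0.871
outer loop
vertex -3.046 1.151 3.708
vertex -1.815 2.496 3.016
vertex -4.066 2.382 4.286
endloop
endfacet
facet normal 0.631 0.690 -0.355
outer loop
vertex -2.835 3.727 3.594
vertex -1.815 2.496 3.016
vertex -3.434 3.729 2.532
endloop
endfacet
facet normal -0.491 0.002 -0.871
outer loop
vertex -2.414 2.498 1.954
vertex -3.645 1.153 2.646
vertex -3.434 3.729 2.532
endloop
endfacet
facet normal 0.631 0.690 -0.355
outer loop
vertex -3.434 3.729 2.532
vertex -1.815 2.496 3.016
vertex -2.414 2.498 1.954
endloop
endfacet
facet normal 0.600 -0.724 -0.340
outer loop
vertex -2.414 2.498 1.954
vertex -3.046 1.151 3.708
vertex -3.645 1.153 2.646
endloop
endfacet
facet normal 0.600 -0.724 -0.340
outer loop
vertex -1.815 2.496 3.016
vertex -3.046 1.151 3.708
vertex -2.414 2.498 1.954
endloop
endfacet
facet normal -0.376 0.795 -0.475
outer loop
vertex 0.389 3.721 2.451
vertex -0.022 3.753 2.83
vertex 0.482 3.997 2.839
endloop
endfacet
facet normal 0.980 -0.074 -0.183
outer loop
vertex 0.389 3.721 2.451
vertex 0.482 3.997 2.839
vertex 0.502 2.647 3.49
endloop
endfacet
facet normal -0.377 0.796 -0.474
outer loop
vertex 0.482 3.997 2.839
vertex -0.022 3.753 2.83
vertex 0.196 4.089 3.221
endloop
endfacet
facet normal 0.801 0.270 0.535
outer loop
vertex 0.482 3.997 2.839
vertex 0.196 4.089 3.221
vertex 0.502 2.647 3.49
endloop
endfacet
facet normal -0.376 0.796 -0.474
outer loop
vertex 0.196 4.089 3.221
vertex -0.022 3.753 2.83
vertex -0.254 3.928 3.308
endloop
endfacet
facet normal 0.114 0.206 0.972
outer loop
vertex 0.196 4.089 3.221
vertex -0.254 3.928 3.308
vertex 0.502 2.647 3.49
endloop
endfacet
facet normal -0.377 0.796 -0.474
outer loop
vertex -0.254 3.928 3.308
vertex -0.022 3.753 2.83
vertex -0.529 3.635 3.035
endloop
endfacet
facet normal -0.561 -0.218 0.799
outer loop
vertex -0.254 3.928 3.308
vertex -0.529 3.635 3.035
vertex 0.502 2.647 3.49
endloop
endfacet
facet normal -0.377 0.796 -0.474
outer loop
vertex -0.529 3.635 3.035
vertex -0.022 3.753 2.83
vertex -0.422 3.431 2.607
endloop
endfacet
facet normal -0.717 -0.681 0.145
outer loop
vertex -0.529 3.635 3.035
vertex -0.422 3.431 2.607
vertex 0.502 2.647 3.49
endloop
endfacet
facet normal -0.376 0.796 -0.475
outer loop
vertex -0.422 3.431 2.607
vertex -0.022 3.753 2.83
vertex -0.013 3.469 2.347
endloop
endfacet
facet normal -0.237 -0.836 -0.495
outer loop
vertex -0.422 3.431 2.607
vertex -0.013 3.469 2.347
vertex 0.502 2.647 3.49
endloop
endfacet
facet normal -0.376 0.796 -0.475
outer loop
vertex -0.013 3.469 2.347
vertex -0.022 3.753 2.83
vertex 0.389 3.721 2.451
endloop
endfacet
facet normal 0.520 -0.565 -0.641
outer loop
vertex -0.013 3.469 2.347
vertex 0.389 3.721 2.451
vertex 0.502 2.647 3.49
endloop
endfacet
facet normal -0.780 -0.020 -0.625
outer loop
vertex 0.391 1.934 0.466
vertex 0.036 1.754 0.915
vertex 0.201 2.285 0.692
endloop
endfacet
facet normal 0.704 0.612 -0.359
outer loop
vertex 0.391 1.934 0.466
vertex 0.201 2.285 0.692
vertex 1.244 1.786 1.885
endloop
endfacet
facet normal -0.780 -0.021 -0.626
outer loop
vertex 0.201 2.285 0.692
vertex 0.036 1.754 0.915
vertex -0.086 2.326 1.048
endloop
endfacet
facet normal 0.300 0.945 0.133
outer loop
vertex 0.201 2.285 0.692
vertex -0.086 2.326 1.048
vertex 1.244 1.786 1.885
endloop
endfacet
facet normal -0.779 -0.020 -0.627
outer loop
vertex -0.086 2.326 1.048
vertex 0.036 1.754 0.915
vertex -0.302 2.031 1.326
endloop
endfacet
facet normal -0.128 0.728 0.673
outer loop
vertex -0.086 2.326 1.048
vertex -0.302 2.031 1.326
vertex 1.244 1.786 1.885
endloop
endfacet
facet normal -0.779 -0.021 -0.626
outer loop
vertex -0.302 2.031 1.326
vertex 0.036 1.754 0.915
vertex -0.32 1.574 1.364
endloop
endfacet
facet normal -0.326 0.091 0.941
outer loop
vertex -0.302 2.031 1.326
vertex -0.32 1.574 1.364
vertex 1.244 1.786 1.885
endloop
endfacet
facet normal -0.779 -0.021 -0.626
outer loop
vertex -0.32 1.574 1.364
vertex 0.036 1.754 0.915
vertex -0.129 1.222 1.138
endloop
endfacet
facet normal -0.179 -0.598 0.781
outer loop
vertex -0.32 1.574 1.364
vertex -0.129 1.222 1.138
vertex 1.244 1.786 1.885
endloop
endfacet
facet normal -0.780 -0.021 -0.626
outer loop
vertex -0.129 1.222 1.138
vertex 0.036 1.754 0.915
vertex 0.158 1.181 0.782
endloop
endfacet
facet normal 0.225 -0.931 0.289
outer loop
vertex -0.129 1.222 1.138
vertex 0.158 1.181 0.782
vertex 1.244 1.786 1.885
endloop
endfacet
facet normal -0.780 -0.021 -0.625
outer loop
vertex 0.158 1.181 0.782
vertex 0.036 1.754 0.915
vertex 0.373 1.476 0.504
endloop
endfacet
facet normal 0.654 -0.714 -0.252
outer loop
vertex 0.158 1.181 0.782
vertex 0.373 1.476 0.504
vertex 1.244 1.786 1.885
endloop
endfacet
facet normal -0.780 -0.021 -0.625
outer loop
vertex 0.373 1.476 0.504
vertex 0.036 1.754 0.915
vertex 0.391 1.934 0.466
endloop
endfacet
facet normal 0.851 -0.077 -0.520
outer loop
vertex 0.373 1.476 0.504
vertex 0.391 1.934 0.466
vertex 1.244 1.786 1.885
endloop
endfacet

endsolid


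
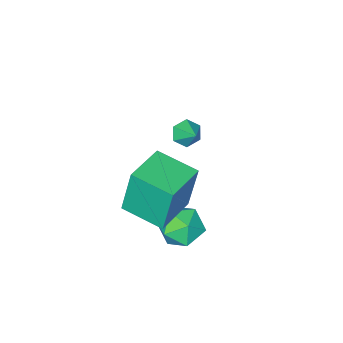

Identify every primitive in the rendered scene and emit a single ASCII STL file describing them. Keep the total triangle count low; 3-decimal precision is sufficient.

solid 
facet normal -0.947 -0.311 -0.076
outer loop
vertex 0.92 2.283 3.135
vertex 0.391 3.96 2.855
vertex 1.175 2.016 1.047
endloop
endfacet
facet normal 0.297 -0.942 0.157
outer loop
vertex 2.889 2.58 1.185
vertex 0.92 2.283 3.135
vertex 1.175 2.016 1.047
endloop
endfacet
facet normal -0.947 -0.312 -0.076
outer loop
vertex 1.175 2.016 1.047
vertex 0.391 3.96 2.855
vertex 0.646 3.692 0.768
endloop
endfacet
facet normal 0.121 -0.126 -0.985
outer loop
vertex 0.646 3.692 0.768
vertex 2.889 2.58 1.185
vertex 1.175 2.016 1.047
endloop
endfacet
facet normal -0.121 0.126 0.985
outer loop
vertex 0.92 2.283 3.135
vertex 2.105 4.524 2.993
vertex 0.391 3.96 2.855
endloop
endfacet
facet normal 0.298 -0.942 0.157
outer loop
vertex 2.634 2.848 3.272
vertex 0.92 2.283 3.135
vertex 2.889 2.58 1.185
endloop
endfacet
facet normal -0.120 0.126 0.985
outer loop
vertex 2.634 2.848 3.272
vertex 2.105 4.524 2.993
vertex 0.92 2.283 3.135
endloop
endfacet
facet normal -0.297 0.942 -0.157
outer loop
vertex 0.391 3.96 2.855
vertex 2.105 4.524 2.993
vertex 0.646 3.692 0.768
endloop
endfacet
facet normal 0.120 -0.126 -0.985
outer loop
vertex 2.36 4.257 0.905
vertex 2.889 2.58 1.185
vertex 0.646 3.692 0.768
endloop
endfacet
facet normal -0.298 0.942 -0.157
outer loop
vertex 0.646 3.692 0.768
vertex 2.105 4.524 2.993
vertex 2.36 4.257 0.905
endloop
endfacet
facet normal 0.947 0.311 0.076
outer loop
vertex 2.36 4.257 0.905
vertex 2.634 2.848 3.272
vertex 2.889 2.58 1.185
endloop
endfacet
facet normal 0.947 0.312 0.076
outer loop
vertex 2.105 4.524 2.993
vertex 2.634 2.848 3.272
vertex 2.36 4.257 0.905
endloop
endfacet
facet normal -0.756 0.468 -0.458
outer loop
vertex 0.827 4.182 -1.067
vertex 0.184 3.727 -0.471
vertex 0.566 4.6 -0.21
endloop
endfacet
facet normal -0.163 0.866 -0.472
outer loop
vertex 0.827 4.182 -1.067
vertex 0.566 4.6 -0.21
vertex 1.51 4.619 -0.501
endloop
endfacet
facet normal 0.348 0.491 -0.799
outer loop
vertex 0.827 4.182 -1.067
vertex 1.51 4.619 -0.501
vertex 1.711 3.758 -0.943
endloop
endfacet
facet normal 0.071 -0.140 -0.988
outer loop
vertex 0.827 4.182 -1.067
vertex 1.711 3.758 -0.943
vertex 0.891 3.206 -0.924
endloop
endfacet
facet normal -0.611 -0.154 -0.777
outer loop
vertex 0.827 4.182 -1.067
vertex 0.891 3.206 -0.924
vertex 0.184 3.727 -0.471
endloop
endfacet
facet normal 0.042 0.979 0.201
outer loop
vertex 1.51 4.619 -0.501
vertex 0.566 4.6 -0.21
vertex 1.289 4.434 0.444
endloop
endfacet
facet normal -0.916 0.334 0.224
outer loop
vertex 0.566 4.6 -0.21
vertex 0.184 3.727 -0.471
vertex 0.469 3.882 0.463
endloop
endfacet
facet normal -0.681 -0.672 -0.291
outer loop
vertex 0.184 3.727 -0.471
vertex 0.891 3.206 -0.924
vertex 0.67 3.021 0.021
endloop
endfacet
facet normal 0.423 -0.650 -0.632
outer loop
vertex 0.891 3.206 -0.924
vertex 1.711 3.758 -0.943
vertex 1.614 3.04 -0.27
endloop
endfacet
facet normal 0.869 0.371 -0.327
outer loop
vertex 1.711 3.758 -0.943
vertex 1.51 4.619 -0.501
vertex 1.996 3.913 -0.009
endloop
endfacet
facet normal -0.071 0.140 0.988
outer loop
vertex 1.353 3.458 0.587
vertex 1.289 4.434 0.444
vertex 0.469 3.882 0.463
endloop
endfacet
facet normal -0.348 -0.491 0.799
outer loop
vertex 1.353 3.458 0.587
vertex 0.469 3.882 0.463
vertex 0.67 3.021 0.021
endloop
endfacet
facet normal 0.163 -0.866 0.472
outer loop
vertex 1.353 3.458 0.587
vertex 0.67 3.021 0.021
vertex 1.614 3.04 -0.27
endloop
endfacet
facet normal 0.756 -0.468 0.458
outer loop
vertex 1.353 3.458 0.587
vertex 1.614 3.04 -0.27
vertex 1.996 3.913 -0.009
endloop
endfacet
facet normal 0.611 0.154 0.777
outer loop
vertex 1.353 3.458 0.587
vertex 1.996 3.913 -0.009
vertex 1.289 4.434 0.444
endloop
endfacet
facet normal -0.423 0.650 0.632
outer loop
vertex 0.469 3.882 0.463
vertex 1.289 4.434 0.444
vertex 0.566 4.6 -0.21
endloop
endfacet
facet normal -0.869 -0.371 0.327
outer loop
vertex 0.67 3.021 0.021
vertex 0.469 3.882 0.463
vertex 0.184 3.727 -0.471
endloop
endfacet
facet normal -0.042 -0.979 -0.201
outer loop
vertex 1.614 3.04 -0.27
vertex 0.67 3.021 0.021
vertex 0.891 3.206 -0.924
endloop
endfacet
facet normal 0.916 -0.334 -0.224
outer loop
vertex 1.996 3.913 -0.009
vertex 1.614 3.04 -0.27
vertex 1.711 3.758 -0.943
endloop
endfacet
facet normal 0.681 0.672 0.291
outer loop
vertex 1.289 4.434 0.444
vertex 1.996 3.913 -0.009
vertex 1.51 4.619 -0.501
endloop
endfacet
facet normal -0.235 -0.781 -0.578
outer loop
vertex -2.385 -0.643 0.231
vertex -2.755 -0.258 -0.139
vertex -2.127 -0.34 -0.283
endloop
endfacet
facet normal 0.894 -0.003 0.447
outer loop
vertex -2.385 -0.643 0.231
vertex -2.127 -0.34 -0.283
vertex -2.505 0.578 0.479
endloop
endfacet
facet normal -0.235 -0.781 -0.578
outer loop
vertex -2.127 -0.34 -0.283
vertex -2.755 -0.258 -0.139
vertex -2.497 0.045 -0.653
endloop
endfacet
facet normal 0.806 0.537 -0.247
outer loop
vertex -2.127 -0.34 -0.283
vertex -2.497 0.045 -0.653
vertex -2.505 0.578 0.479
endloop
endfacet
facet normal -0.233 -0.782 -0.578
outer loop
vertex -2.497 0.045 -0.653
vertex -2.755 -0.258 -0.139
vertex -3.126 0.126 -0.509
endloop
endfacet
facet normal 0.019 0.905 -0.426
outer loop
vertex -2.497 0.045 -0.653
vertex -3.126 0.126 -0.509
vertex -2.505 0.578 0.479
endloop
endfacet
facet normal -0.234 -0.782 -0.577
outer loop
vertex -3.126 0.126 -0.509
vertex -2.755 -0.258 -0.139
vertex -3.384 -0.176 0.005
endloop
endfacet
facet normal -0.676 0.731 0.090
outer loop
vertex -3.126 0.126 -0.509
vertex -3.384 -0.176 0.005
vertex -2.505 0.578 0.479
endloop
endfacet
facet normal -0.234 -0.781 -0.578
outer loop
vertex -3.384 -0.176 0.005
vertex -2.755 -0.258 -0.139
vertex -3.013 -0.561 0.375
endloop
endfacet
facet normal -0.587 0.190 0.787
outer loop
vertex -3.384 -0.176 0.005
vertex -3.013 -0.561 0.375
vertex -2.505 0.578 0.479
endloop
endfacet
facet normal -0.235 -0.781 -0.578
outer loop
vertex -3.013 -0.561 0.375
vertex -2.755 -0.258 -0.139
vertex -2.385 -0.643 0.231
endloop
endfacet
facet normal 0.198 -0.176 0.964
outer loop
vertex -3.013 -0.561 0.375
vertex -2.385 -0.643 0.231
vertex -2.505 0.578 0.479
endloop
endfacet

endsolid


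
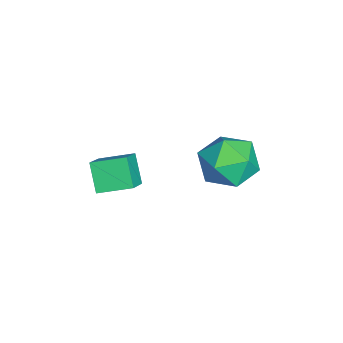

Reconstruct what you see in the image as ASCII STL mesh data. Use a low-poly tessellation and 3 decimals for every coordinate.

solid 
facet normal -0.788 0.171 -0.591
outer loop
vertex -1.388 -0.897 -0.859
vertex -1.39 0.274 -0.518
vertex -0.681 -0.643 -1.729
endloop
endfacet
facet normal 0.003 -0.960 -0.278
outer loop
vertex 0.21 -0.834 -1.062
vertex -1.388 -0.897 -0.859
vertex -0.681 -0.643 -1.729
endloop
endfacet
facet normal -0.789 0.169 -0.590
outer loop
vertex -0.681 -0.643 -1.729
vertex -1.39 0.274 -0.518
vertex -0.684 0.529 -1.389
endloop
endfacet
facet normal 0.614 0.221 -0.757
outer loop
vertex -0.684 0.529 -1.389
vertex 0.21 -0.834 -1.062
vertex -0.681 -0.643 -1.729
endloop
endfacet
facet normal -0.614 -0.222 0.757
outer loop
vertex -1.388 -0.897 -0.859
vertex -0.499 0.083 0.149
vertex -1.39 0.274 -0.518
endloop
endfacet
facet normal 0.002 -0.960 -0.279
outer loop
vertex -0.496 -1.089 -0.191
vertex -1.388 -0.897 -0.859
vertex 0.21 -0.834 -1.062
endloop
endfacet
facet normal -0.615 -0.221 0.757
outer loop
vertex -0.496 -1.089 -0.191
vertex -0.499 0.083 0.149
vertex -1.388 -0.897 -0.859
endloop
endfacet
facet normal -0.003 0.960 0.279
outer loop
vertex -1.39 0.274 -0.518
vertex -0.499 0.083 0.149
vertex -0.684 0.529 -1.389
endloop
endfacet
facet normal 0.615 0.222 -0.757
outer loop
vertex 0.208 0.337 -0.721
vertex 0.21 -0.834 -1.062
vertex -0.684 0.529 -1.389
endloop
endfacet
facet normal -0.002 0.960 0.279
outer loop
vertex -0.684 0.529 -1.389
vertex -0.499 0.083 0.149
vertex 0.208 0.337 -0.721
endloop
endfacet
facet normal 0.789 -0.170 0.590
outer loop
vertex 0.208 0.337 -0.721
vertex -0.496 -1.089 -0.191
vertex 0.21 -0.834 -1.062
endloop
endfacet
facet normal 0.788 -0.170 0.591
outer loop
vertex -0.499 0.083 0.149
vertex -0.496 -1.089 -0.191
vertex 0.208 0.337 -0.721
endloop
endfacet
facet normal -0.011 0.473 0.881
outer loop
vertex -2.424 3.953 -0.728
vertex -1.958 3.063 -0.245
vertex -1.314 3.868 -0.669
endloop
endfacet
facet normal 0.054 0.938 0.344
outer loop
vertex -2.424 3.953 -0.728
vertex -1.314 3.868 -0.669
vertex -1.796 4.238 -1.603
endloop
endfacet
facet normal -0.509 0.856 -0.087
outer loop
vertex -2.424 3.953 -0.728
vertex -1.796 4.238 -1.603
vertex -2.738 3.662 -1.757
endloop
endfacet
facet normal -0.922 0.341 0.185
outer loop
vertex -2.424 3.953 -0.728
vertex -2.738 3.662 -1.757
vertex -2.838 2.935 -0.917
endloop
endfacet
facet normal -0.613 0.104 0.783
outer loop
vertex -2.424 3.953 -0.728
vertex -2.838 2.935 -0.917
vertex -1.958 3.063 -0.245
endloop
endfacet
facet normal 0.640 0.768 -0.026
outer loop
vertex -1.796 4.238 -1.603
vertex -1.314 3.868 -0.669
vertex -0.942 3.525 -1.663
endloop
endfacet
facet normal 0.537 0.015 0.844
outer loop
vertex -1.314 3.868 -0.669
vertex -1.958 3.063 -0.245
vertex -1.042 2.798 -0.823
endloop
endfacet
facet normal -0.438 -0.582 0.685
outer loop
vertex -1.958 3.063 -0.245
vertex -2.838 2.935 -0.917
vertex -1.984 2.222 -0.977
endloop
endfacet
facet normal -0.939 -0.198 -0.283
outer loop
vertex -2.838 2.935 -0.917
vertex -2.738 3.662 -1.757
vertex -2.466 2.592 -1.911
endloop
endfacet
facet normal -0.271 0.637 -0.722
outer loop
vertex -2.738 3.662 -1.757
vertex -1.796 4.238 -1.603
vertex -1.822 3.397 -2.335
endloop
endfacet
facet normal 0.922 -0.341 -0.185
outer loop
vertex -1.356 2.507 -1.852
vertex -0.942 3.525 -1.663
vertex -1.042 2.798 -0.823
endloop
endfacet
facet normal 0.509 -0.856 0.087
outer loop
vertex -1.356 2.507 -1.852
vertex -1.042 2.798 -0.823
vertex -1.984 2.222 -0.977
endloop
endfacet
facet normal -0.054 -0.938 -0.344
outer loop
vertex -1.356 2.507 -1.852
vertex -1.984 2.222 -0.977
vertex -2.466 2.592 -1.911
endloop
endfacet
facet normal 0.011 -0.473 -0.881
outer loop
vertex -1.356 2.507 -1.852
vertex -2.466 2.592 -1.911
vertex -1.822 3.397 -2.335
endloop
endfacet
facet normal 0.613 -0.104 -0.783
outer loop
vertex -1.356 2.507 -1.852
vertex -1.822 3.397 -2.335
vertex -0.942 3.525 -1.663
endloop
endfacet
facet normal 0.939 0.198 0.283
outer loop
vertex -1.042 2.798 -0.823
vertex -0.942 3.525 -1.663
vertex -1.314 3.868 -0.669
endloop
endfacet
facet normal 0.271 -0.637 0.722
outer loop
vertex -1.984 2.222 -0.977
vertex -1.042 2.798 -0.823
vertex -1.958 3.063 -0.245
endloop
endfacet
facet normal -0.640 -0.768 0.026
outer loop
vertex -2.466 2.592 -1.911
vertex -1.984 2.222 -0.977
vertex -2.838 2.935 -0.917
endloop
endfacet
facet normal -0.537 -0.015 -0.844
outer loop
vertex -1.822 3.397 -2.335
vertex -2.466 2.592 -1.911
vertex -2.738 3.662 -1.757
endloop
endfacet
facet normal 0.438 0.582 -0.685
outer loop
vertex -0.942 3.525 -1.663
vertex -1.822 3.397 -2.335
vertex -1.796 4.238 -1.603
endloop
endfacet

endsolid
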